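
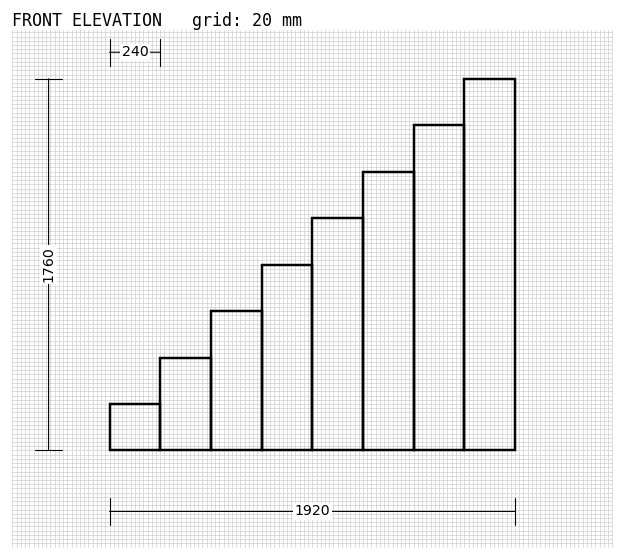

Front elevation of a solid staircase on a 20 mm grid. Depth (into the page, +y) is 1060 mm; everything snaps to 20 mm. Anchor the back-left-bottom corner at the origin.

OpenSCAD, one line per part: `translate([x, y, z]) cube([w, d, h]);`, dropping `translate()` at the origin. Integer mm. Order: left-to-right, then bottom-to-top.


cube([240, 1060, 220]);
translate([240, 0, 0]) cube([240, 1060, 440]);
translate([480, 0, 0]) cube([240, 1060, 660]);
translate([720, 0, 0]) cube([240, 1060, 880]);
translate([960, 0, 0]) cube([240, 1060, 1100]);
translate([1200, 0, 0]) cube([240, 1060, 1320]);
translate([1440, 0, 0]) cube([240, 1060, 1540]);
translate([1680, 0, 0]) cube([240, 1060, 1760]);


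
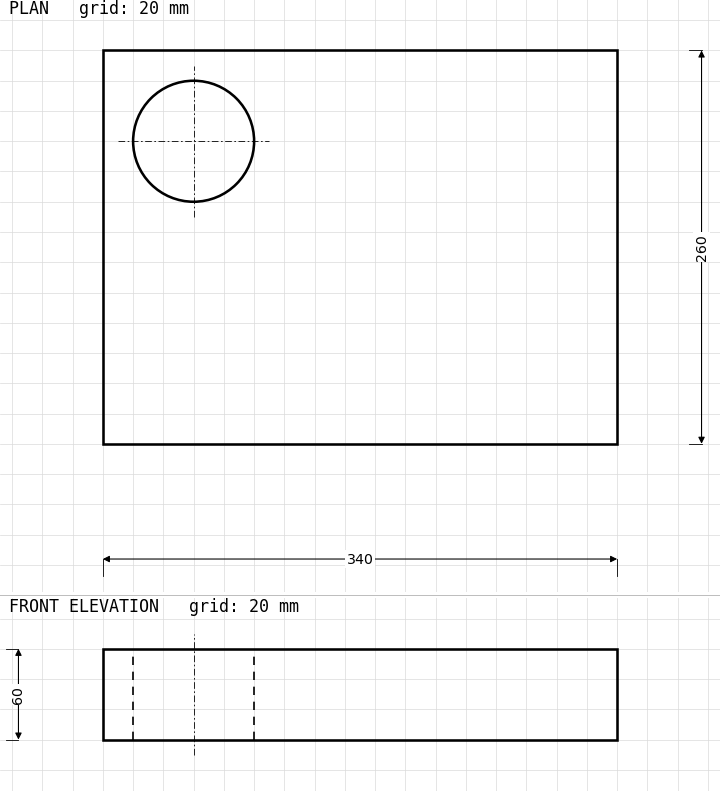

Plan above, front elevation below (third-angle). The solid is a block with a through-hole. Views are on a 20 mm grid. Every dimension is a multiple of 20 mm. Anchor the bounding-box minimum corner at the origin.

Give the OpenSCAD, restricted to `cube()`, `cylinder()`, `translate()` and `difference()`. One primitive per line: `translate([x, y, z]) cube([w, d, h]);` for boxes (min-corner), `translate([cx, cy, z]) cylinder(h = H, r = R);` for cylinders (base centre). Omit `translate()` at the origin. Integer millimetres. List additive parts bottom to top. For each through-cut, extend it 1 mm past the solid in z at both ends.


difference() {
  cube([340, 260, 60]);
  translate([60, 200, -1]) cylinder(h = 62, r = 40);
}


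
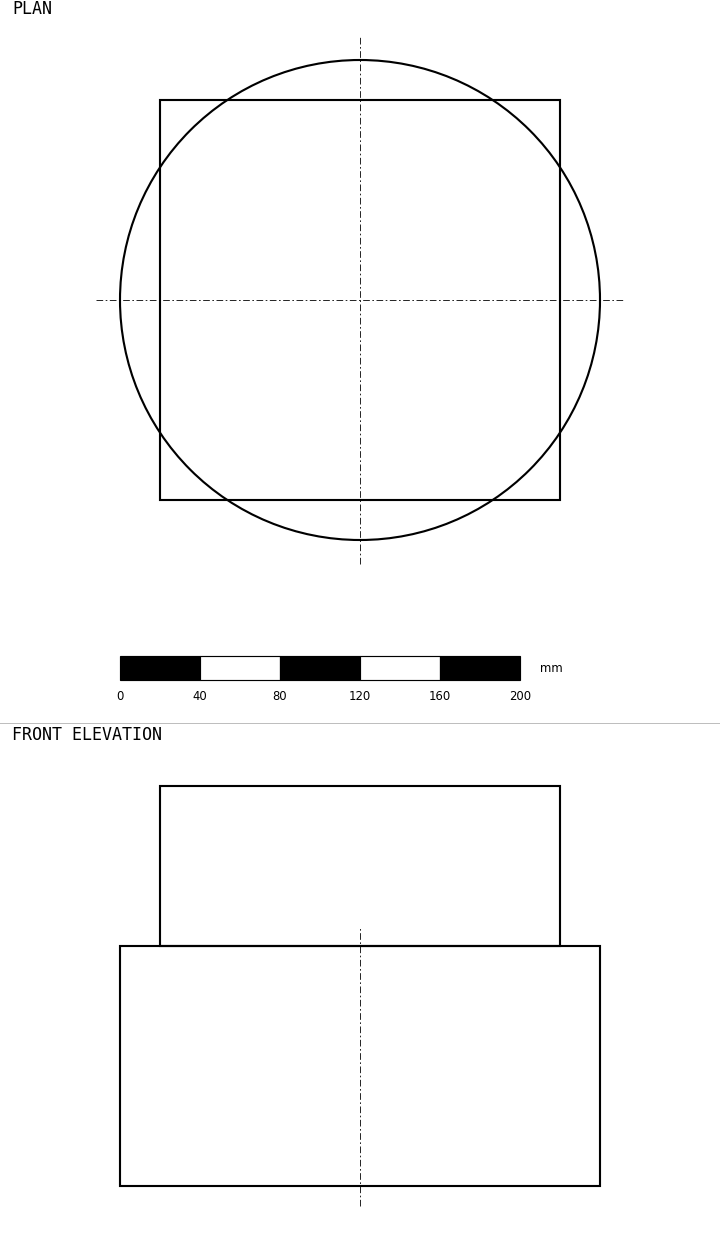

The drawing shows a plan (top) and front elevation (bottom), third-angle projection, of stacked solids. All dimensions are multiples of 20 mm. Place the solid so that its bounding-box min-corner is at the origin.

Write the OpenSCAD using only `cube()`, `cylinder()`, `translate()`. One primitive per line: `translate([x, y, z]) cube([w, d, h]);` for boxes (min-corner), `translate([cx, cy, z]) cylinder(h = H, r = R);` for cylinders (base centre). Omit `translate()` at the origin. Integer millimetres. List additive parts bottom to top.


translate([120, 120, 0]) cylinder(h = 120, r = 120);
translate([20, 20, 120]) cube([200, 200, 80]);


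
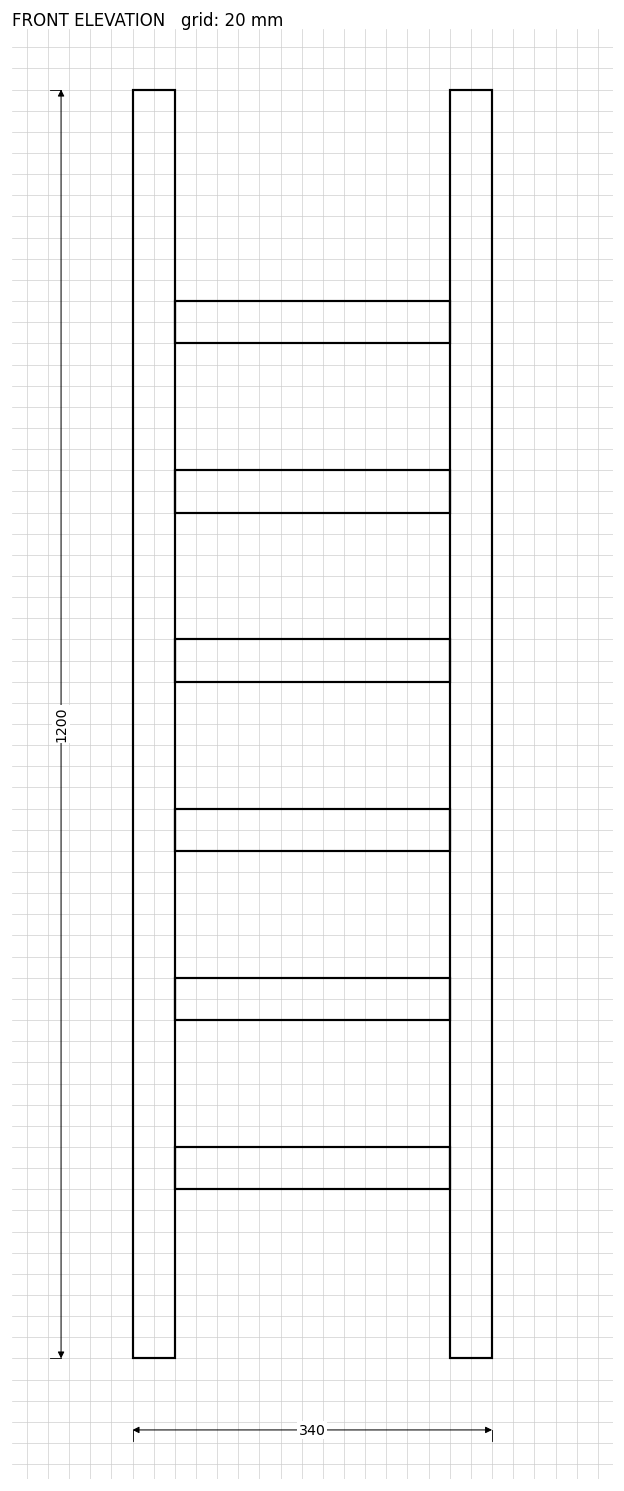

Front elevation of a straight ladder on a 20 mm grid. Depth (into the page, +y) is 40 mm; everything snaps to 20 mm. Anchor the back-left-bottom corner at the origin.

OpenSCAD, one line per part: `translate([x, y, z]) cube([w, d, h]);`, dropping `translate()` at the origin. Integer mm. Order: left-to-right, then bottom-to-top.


cube([40, 40, 1200]);
translate([40, 0, 160]) cube([260, 40, 40]);
translate([40, 0, 320]) cube([260, 40, 40]);
translate([40, 0, 480]) cube([260, 40, 40]);
translate([40, 0, 640]) cube([260, 40, 40]);
translate([40, 0, 800]) cube([260, 40, 40]);
translate([40, 0, 960]) cube([260, 40, 40]);
translate([300, 0, 0]) cube([40, 40, 1200]);


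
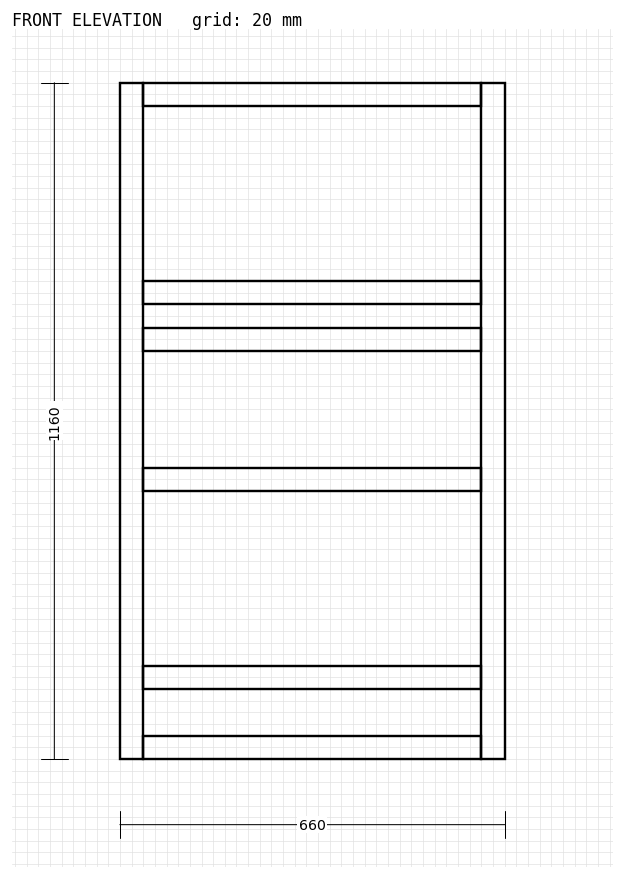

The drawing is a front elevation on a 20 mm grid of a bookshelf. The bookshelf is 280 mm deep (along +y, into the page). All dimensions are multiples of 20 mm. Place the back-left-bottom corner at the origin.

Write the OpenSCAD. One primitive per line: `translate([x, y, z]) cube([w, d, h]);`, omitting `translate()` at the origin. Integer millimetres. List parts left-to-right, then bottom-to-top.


cube([40, 280, 1160]);
translate([40, 0, 0]) cube([580, 280, 40]);
translate([40, 0, 120]) cube([580, 280, 40]);
translate([40, 0, 460]) cube([580, 280, 40]);
translate([40, 0, 700]) cube([580, 280, 40]);
translate([40, 0, 780]) cube([580, 280, 40]);
translate([40, 0, 1120]) cube([580, 280, 40]);
translate([620, 0, 0]) cube([40, 280, 1160]);


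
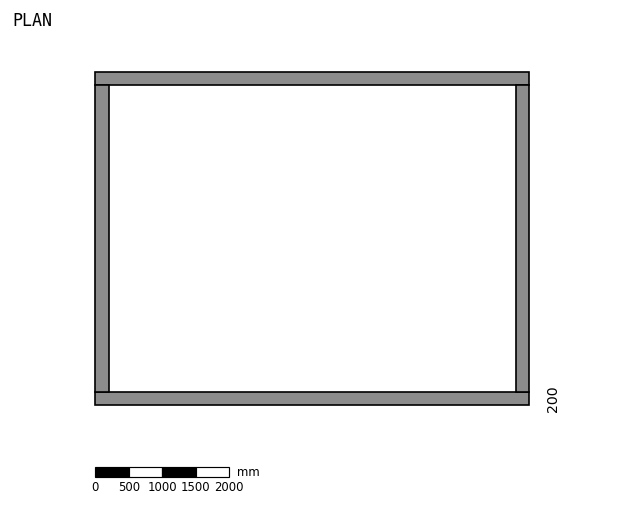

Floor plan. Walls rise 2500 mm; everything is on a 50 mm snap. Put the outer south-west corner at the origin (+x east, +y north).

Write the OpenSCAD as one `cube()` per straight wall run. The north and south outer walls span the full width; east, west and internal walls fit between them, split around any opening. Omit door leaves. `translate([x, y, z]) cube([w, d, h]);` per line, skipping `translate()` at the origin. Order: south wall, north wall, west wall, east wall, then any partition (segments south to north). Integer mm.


cube([6500, 200, 2500]);
translate([0, 4800, 0]) cube([6500, 200, 2500]);
translate([0, 200, 0]) cube([200, 4600, 2500]);
translate([6300, 200, 0]) cube([200, 4600, 2500]);


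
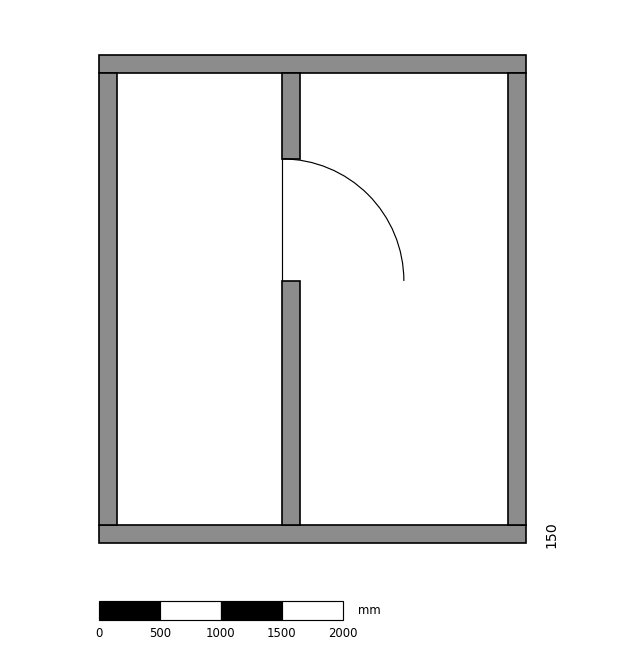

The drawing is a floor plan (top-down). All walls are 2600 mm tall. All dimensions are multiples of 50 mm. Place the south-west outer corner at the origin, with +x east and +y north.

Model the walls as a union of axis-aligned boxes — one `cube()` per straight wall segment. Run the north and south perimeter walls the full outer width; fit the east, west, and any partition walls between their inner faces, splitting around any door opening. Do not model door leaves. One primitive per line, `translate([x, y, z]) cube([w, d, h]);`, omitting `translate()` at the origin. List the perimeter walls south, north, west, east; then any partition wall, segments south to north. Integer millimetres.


cube([3500, 150, 2600]);
translate([0, 3850, 0]) cube([3500, 150, 2600]);
translate([0, 150, 0]) cube([150, 3700, 2600]);
translate([3350, 150, 0]) cube([150, 3700, 2600]);
translate([1500, 150, 0]) cube([150, 2000, 2600]);
translate([1500, 3150, 0]) cube([150, 700, 2600]);


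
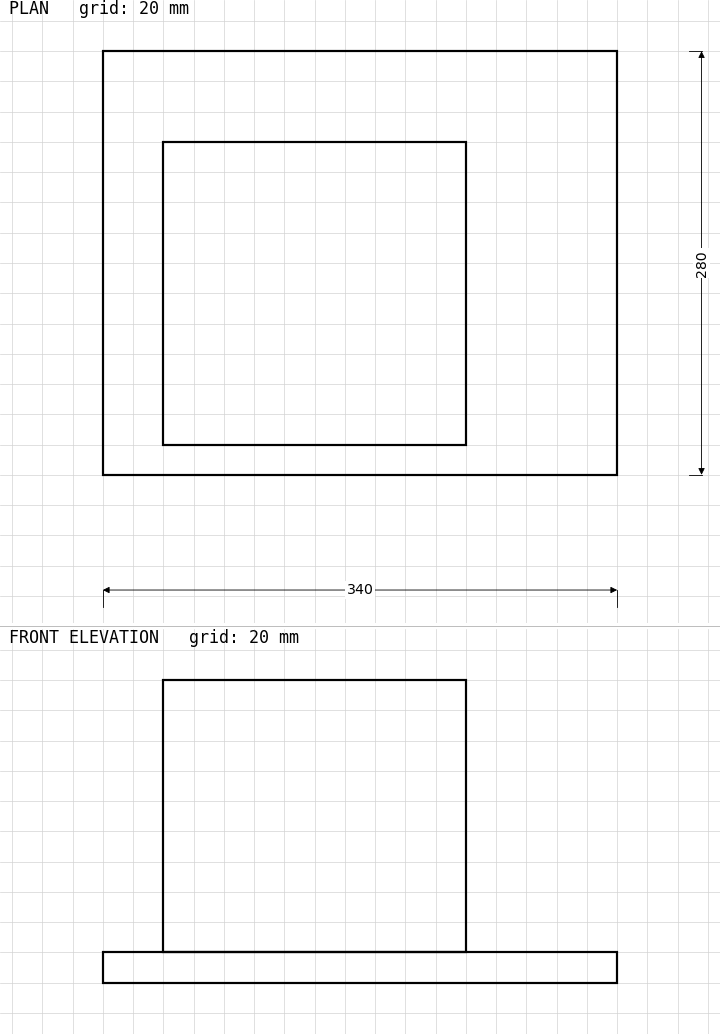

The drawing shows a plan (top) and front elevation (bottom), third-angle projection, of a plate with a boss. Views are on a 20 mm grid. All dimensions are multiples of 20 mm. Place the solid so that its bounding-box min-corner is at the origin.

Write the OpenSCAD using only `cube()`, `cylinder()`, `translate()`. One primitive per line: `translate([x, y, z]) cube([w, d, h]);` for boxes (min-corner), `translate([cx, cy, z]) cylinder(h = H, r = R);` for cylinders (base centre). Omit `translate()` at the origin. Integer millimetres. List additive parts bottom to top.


cube([340, 280, 20]);
translate([40, 20, 20]) cube([200, 200, 180]);


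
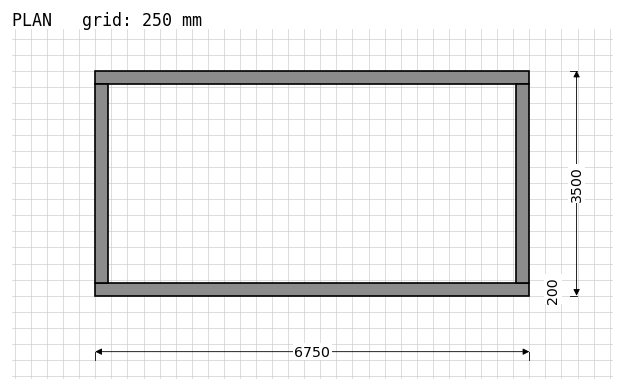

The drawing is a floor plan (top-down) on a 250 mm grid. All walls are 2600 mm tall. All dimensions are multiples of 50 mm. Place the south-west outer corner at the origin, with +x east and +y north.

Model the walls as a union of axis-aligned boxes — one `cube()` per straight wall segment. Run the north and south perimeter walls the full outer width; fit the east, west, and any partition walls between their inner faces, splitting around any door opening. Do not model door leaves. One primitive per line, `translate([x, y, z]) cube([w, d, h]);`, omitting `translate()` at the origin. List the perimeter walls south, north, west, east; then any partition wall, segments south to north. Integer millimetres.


cube([6750, 200, 2600]);
translate([0, 3300, 0]) cube([6750, 200, 2600]);
translate([0, 200, 0]) cube([200, 3100, 2600]);
translate([6550, 200, 0]) cube([200, 3100, 2600]);


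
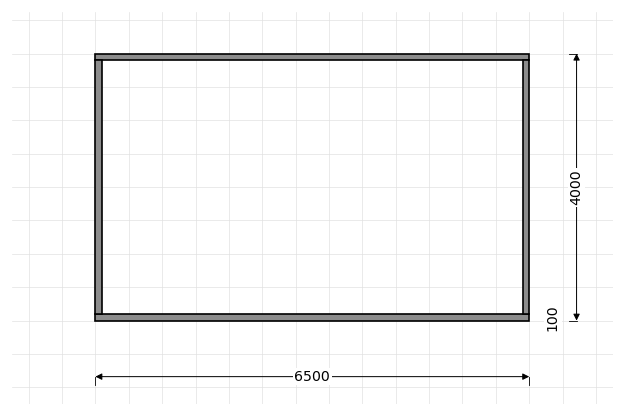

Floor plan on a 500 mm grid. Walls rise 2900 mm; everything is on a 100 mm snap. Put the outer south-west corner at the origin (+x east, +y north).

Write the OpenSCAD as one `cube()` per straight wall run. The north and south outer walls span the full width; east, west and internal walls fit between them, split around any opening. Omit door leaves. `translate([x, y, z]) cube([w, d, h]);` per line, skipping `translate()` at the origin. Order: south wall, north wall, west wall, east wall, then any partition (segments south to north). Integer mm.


cube([6500, 100, 2900]);
translate([0, 3900, 0]) cube([6500, 100, 2900]);
translate([0, 100, 0]) cube([100, 3800, 2900]);
translate([6400, 100, 0]) cube([100, 3800, 2900]);


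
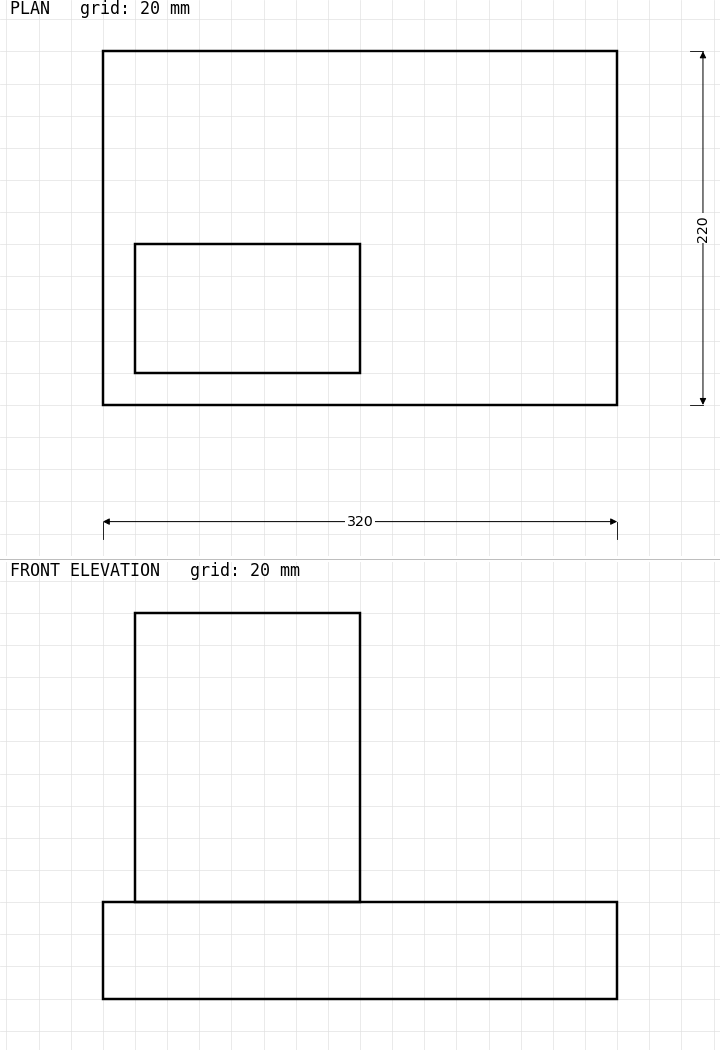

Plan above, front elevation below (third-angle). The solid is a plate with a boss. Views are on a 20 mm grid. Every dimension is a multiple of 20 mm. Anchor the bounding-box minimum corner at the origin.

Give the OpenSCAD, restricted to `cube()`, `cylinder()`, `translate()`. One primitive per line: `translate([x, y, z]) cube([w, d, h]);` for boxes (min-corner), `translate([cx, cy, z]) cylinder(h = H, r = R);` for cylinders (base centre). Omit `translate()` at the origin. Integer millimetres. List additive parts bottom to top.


cube([320, 220, 60]);
translate([20, 20, 60]) cube([140, 80, 180]);


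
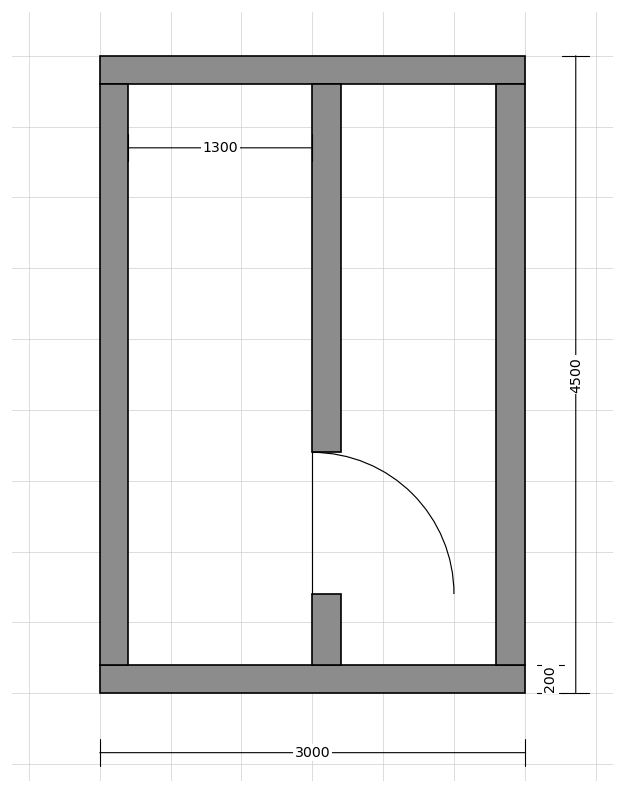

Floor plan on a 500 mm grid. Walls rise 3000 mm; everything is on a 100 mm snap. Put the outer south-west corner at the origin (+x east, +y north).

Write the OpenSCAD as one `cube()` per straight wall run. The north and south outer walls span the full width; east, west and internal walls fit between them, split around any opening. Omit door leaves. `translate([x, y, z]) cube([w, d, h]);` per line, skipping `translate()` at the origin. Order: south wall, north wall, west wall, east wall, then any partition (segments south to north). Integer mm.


cube([3000, 200, 3000]);
translate([0, 4300, 0]) cube([3000, 200, 3000]);
translate([0, 200, 0]) cube([200, 4100, 3000]);
translate([2800, 200, 0]) cube([200, 4100, 3000]);
translate([1500, 200, 0]) cube([200, 500, 3000]);
translate([1500, 1700, 0]) cube([200, 2600, 3000]);


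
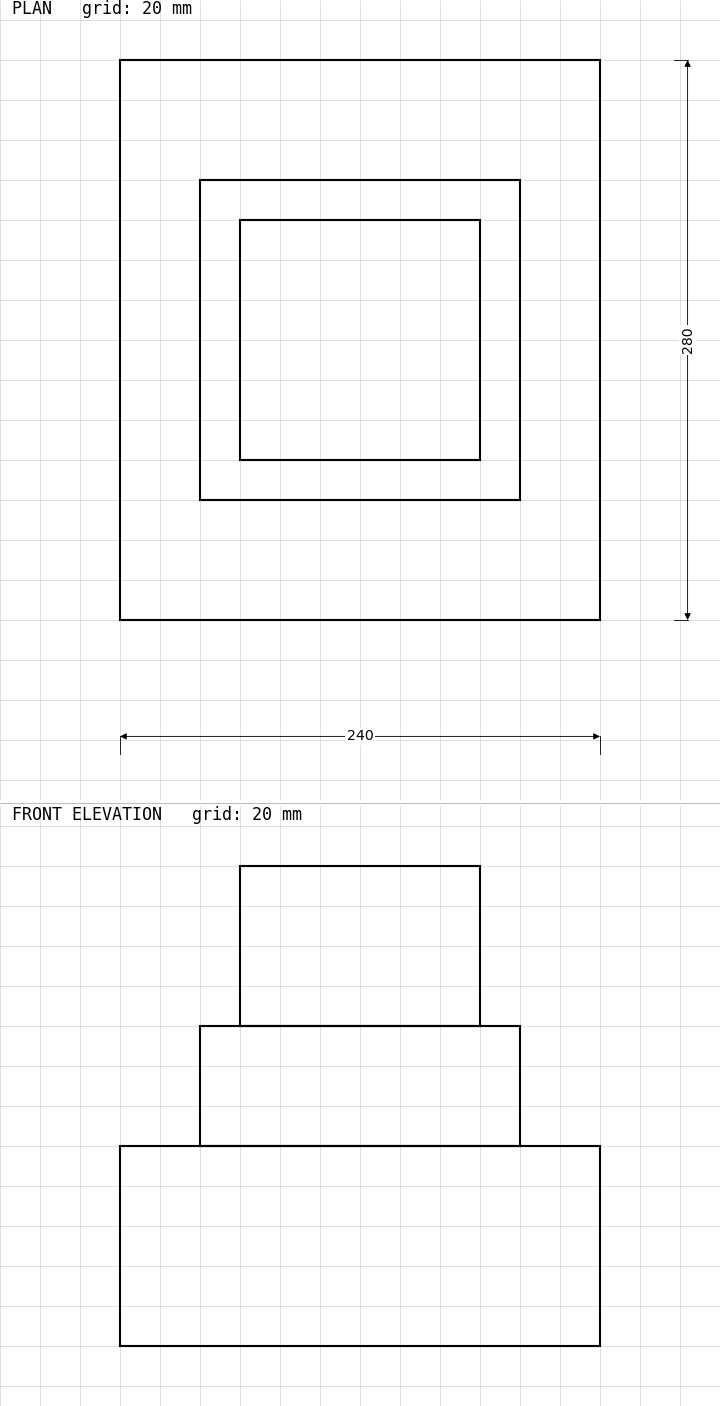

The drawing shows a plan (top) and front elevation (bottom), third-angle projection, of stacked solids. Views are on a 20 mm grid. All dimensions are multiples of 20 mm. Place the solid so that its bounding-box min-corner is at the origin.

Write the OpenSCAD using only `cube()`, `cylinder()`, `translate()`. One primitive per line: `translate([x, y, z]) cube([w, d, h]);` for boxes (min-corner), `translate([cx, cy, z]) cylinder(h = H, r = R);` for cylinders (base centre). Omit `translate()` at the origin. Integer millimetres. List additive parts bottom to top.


cube([240, 280, 100]);
translate([40, 60, 100]) cube([160, 160, 60]);
translate([60, 80, 160]) cube([120, 120, 80]);


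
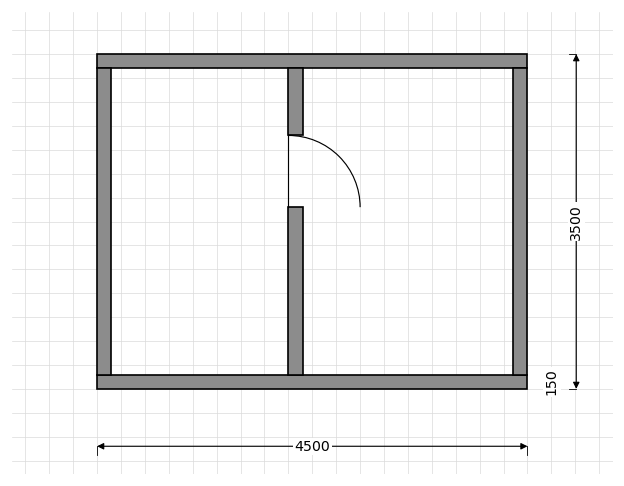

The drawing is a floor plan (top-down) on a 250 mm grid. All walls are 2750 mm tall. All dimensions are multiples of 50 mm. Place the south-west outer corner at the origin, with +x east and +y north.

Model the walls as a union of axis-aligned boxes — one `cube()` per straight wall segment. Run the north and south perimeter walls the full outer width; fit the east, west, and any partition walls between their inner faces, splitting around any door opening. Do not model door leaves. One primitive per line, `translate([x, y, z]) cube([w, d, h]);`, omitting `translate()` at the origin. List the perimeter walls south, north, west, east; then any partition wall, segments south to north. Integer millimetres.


cube([4500, 150, 2750]);
translate([0, 3350, 0]) cube([4500, 150, 2750]);
translate([0, 150, 0]) cube([150, 3200, 2750]);
translate([4350, 150, 0]) cube([150, 3200, 2750]);
translate([2000, 150, 0]) cube([150, 1750, 2750]);
translate([2000, 2650, 0]) cube([150, 700, 2750]);


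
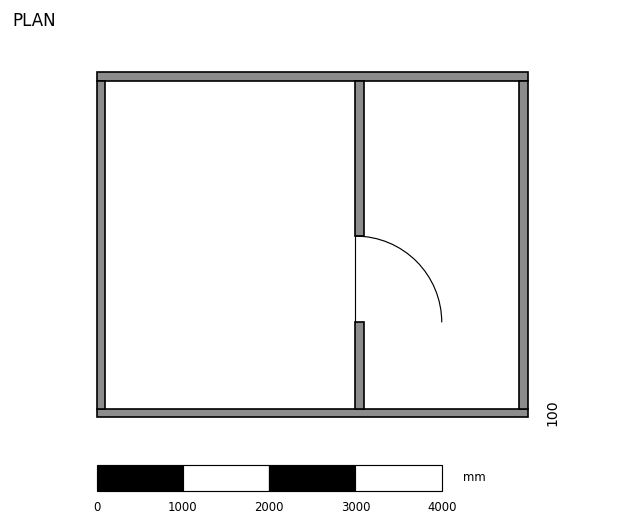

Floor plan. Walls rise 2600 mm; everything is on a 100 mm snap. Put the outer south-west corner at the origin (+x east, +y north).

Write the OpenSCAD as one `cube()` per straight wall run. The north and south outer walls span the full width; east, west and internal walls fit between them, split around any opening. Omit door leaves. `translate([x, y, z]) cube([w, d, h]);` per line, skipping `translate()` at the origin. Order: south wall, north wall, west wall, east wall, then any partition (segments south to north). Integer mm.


cube([5000, 100, 2600]);
translate([0, 3900, 0]) cube([5000, 100, 2600]);
translate([0, 100, 0]) cube([100, 3800, 2600]);
translate([4900, 100, 0]) cube([100, 3800, 2600]);
translate([3000, 100, 0]) cube([100, 1000, 2600]);
translate([3000, 2100, 0]) cube([100, 1800, 2600]);


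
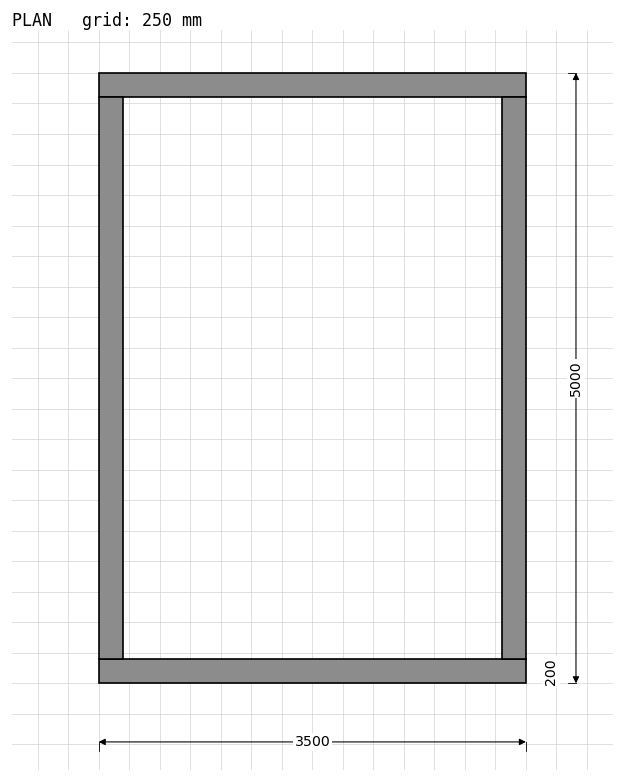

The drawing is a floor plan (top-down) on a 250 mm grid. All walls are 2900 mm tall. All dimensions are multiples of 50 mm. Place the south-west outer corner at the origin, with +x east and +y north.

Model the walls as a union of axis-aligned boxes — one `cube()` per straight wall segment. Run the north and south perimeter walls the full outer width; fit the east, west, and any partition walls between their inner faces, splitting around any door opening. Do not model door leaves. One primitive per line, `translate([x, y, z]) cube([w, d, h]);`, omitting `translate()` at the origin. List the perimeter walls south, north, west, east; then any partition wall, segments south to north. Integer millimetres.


cube([3500, 200, 2900]);
translate([0, 4800, 0]) cube([3500, 200, 2900]);
translate([0, 200, 0]) cube([200, 4600, 2900]);
translate([3300, 200, 0]) cube([200, 4600, 2900]);


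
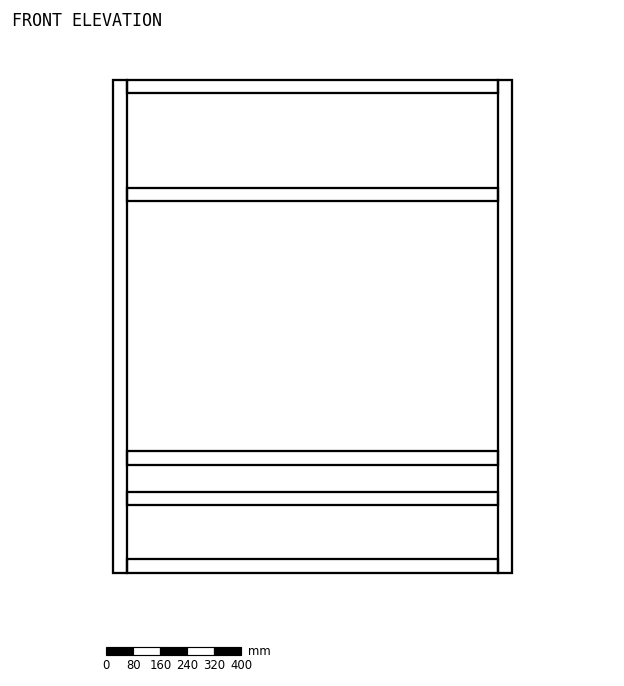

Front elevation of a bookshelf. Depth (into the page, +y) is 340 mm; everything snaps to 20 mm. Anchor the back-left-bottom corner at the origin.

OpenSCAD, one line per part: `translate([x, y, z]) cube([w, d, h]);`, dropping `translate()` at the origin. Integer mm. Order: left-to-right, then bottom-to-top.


cube([40, 340, 1460]);
translate([40, 0, 0]) cube([1100, 340, 40]);
translate([40, 0, 200]) cube([1100, 340, 40]);
translate([40, 0, 320]) cube([1100, 340, 40]);
translate([40, 0, 1100]) cube([1100, 340, 40]);
translate([40, 0, 1420]) cube([1100, 340, 40]);
translate([1140, 0, 0]) cube([40, 340, 1460]);


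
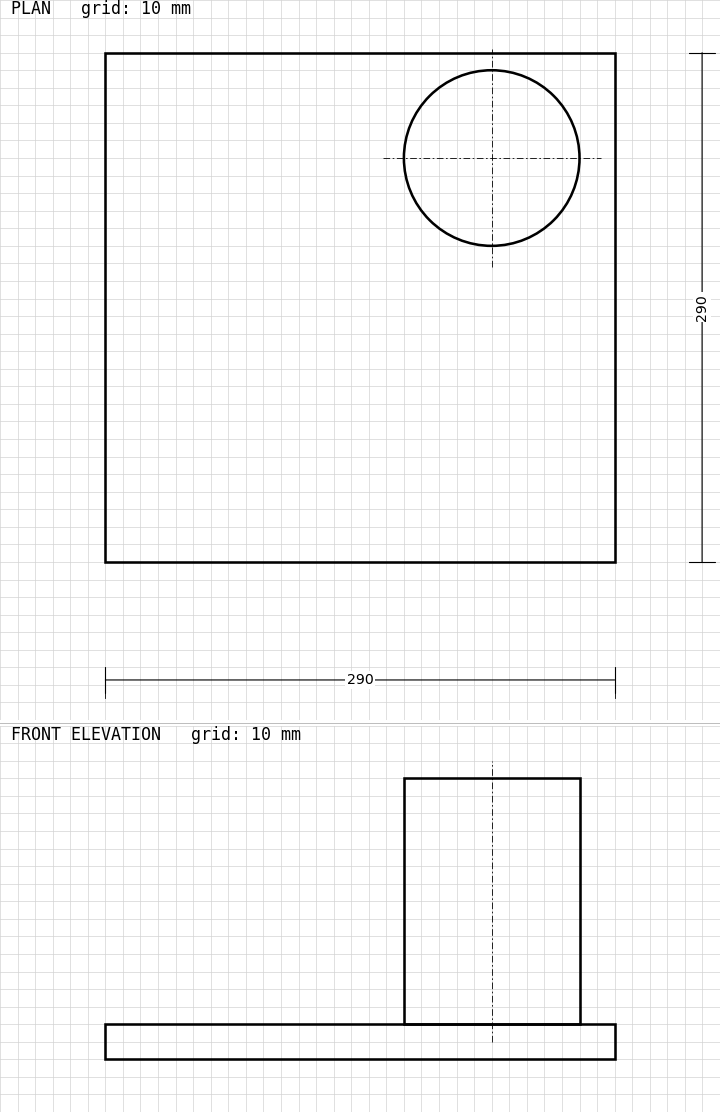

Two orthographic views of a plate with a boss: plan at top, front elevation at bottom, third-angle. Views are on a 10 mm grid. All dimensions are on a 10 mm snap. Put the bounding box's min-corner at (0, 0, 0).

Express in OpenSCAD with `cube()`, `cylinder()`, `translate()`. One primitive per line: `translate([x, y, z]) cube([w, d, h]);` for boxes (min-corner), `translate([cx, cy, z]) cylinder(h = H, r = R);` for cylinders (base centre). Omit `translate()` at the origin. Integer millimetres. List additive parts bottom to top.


cube([290, 290, 20]);
translate([220, 230, 20]) cylinder(h = 140, r = 50);


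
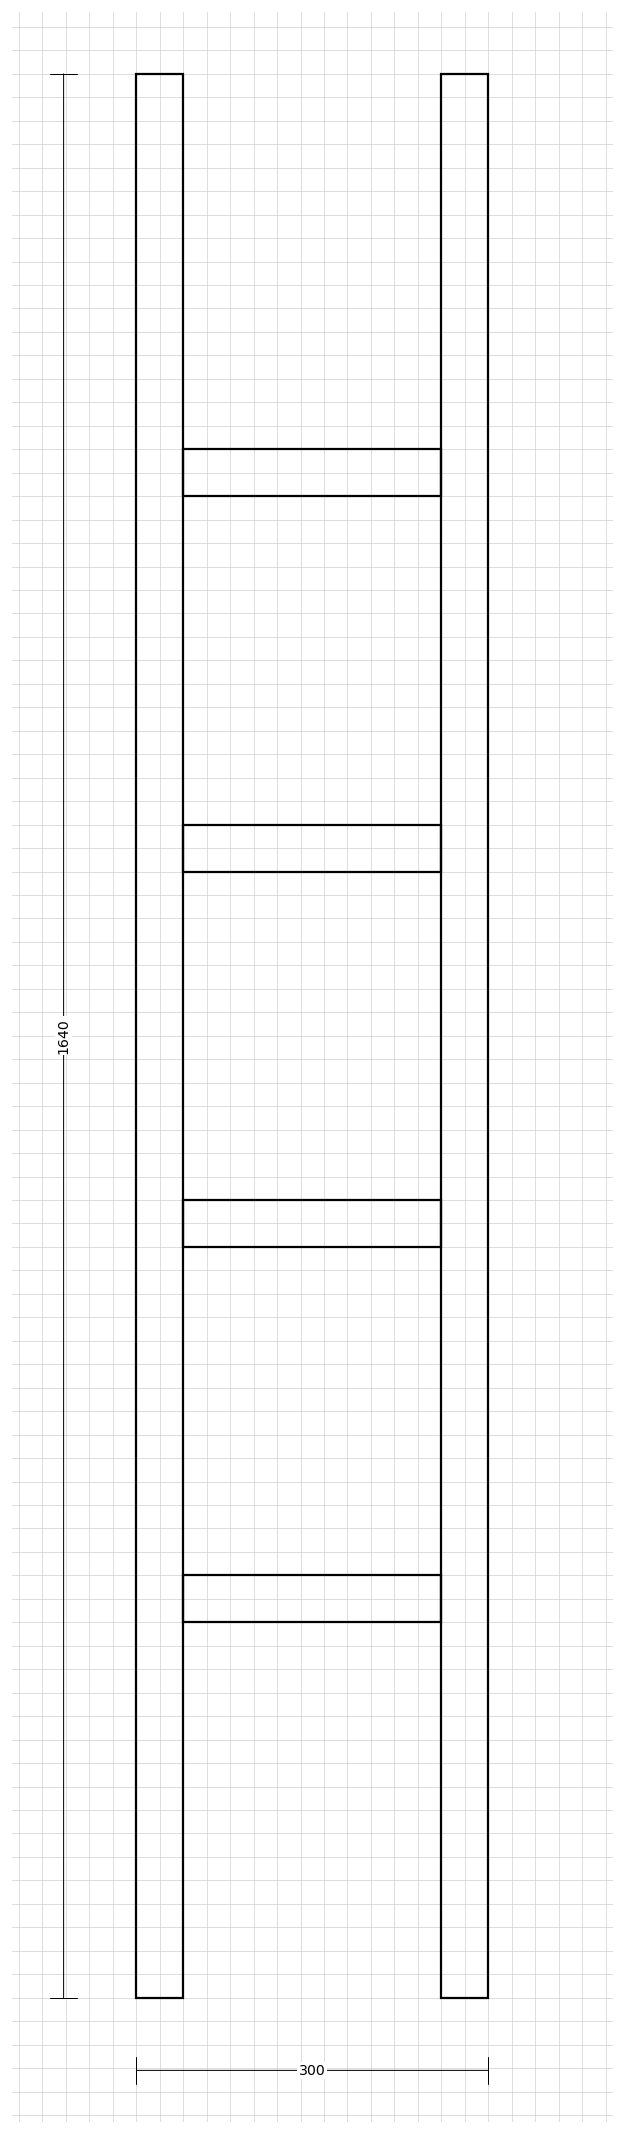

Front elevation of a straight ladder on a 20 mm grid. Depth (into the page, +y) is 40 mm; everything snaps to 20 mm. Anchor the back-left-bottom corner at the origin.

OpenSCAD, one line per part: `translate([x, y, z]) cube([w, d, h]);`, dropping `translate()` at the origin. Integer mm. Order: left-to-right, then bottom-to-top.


cube([40, 40, 1640]);
translate([40, 0, 320]) cube([220, 40, 40]);
translate([40, 0, 640]) cube([220, 40, 40]);
translate([40, 0, 960]) cube([220, 40, 40]);
translate([40, 0, 1280]) cube([220, 40, 40]);
translate([260, 0, 0]) cube([40, 40, 1640]);


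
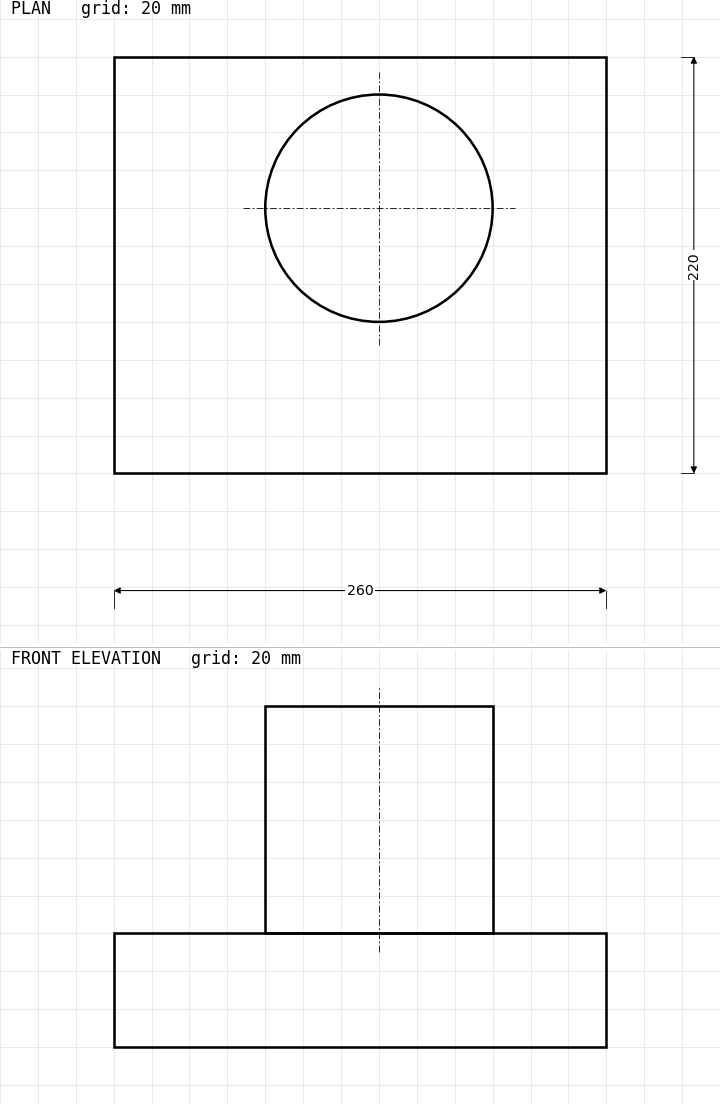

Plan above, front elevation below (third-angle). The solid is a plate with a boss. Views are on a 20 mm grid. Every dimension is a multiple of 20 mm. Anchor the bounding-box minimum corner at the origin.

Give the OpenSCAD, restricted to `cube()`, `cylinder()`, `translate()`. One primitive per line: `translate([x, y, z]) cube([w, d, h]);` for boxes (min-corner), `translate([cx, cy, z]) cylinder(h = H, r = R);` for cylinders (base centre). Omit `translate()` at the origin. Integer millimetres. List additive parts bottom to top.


cube([260, 220, 60]);
translate([140, 140, 60]) cylinder(h = 120, r = 60);


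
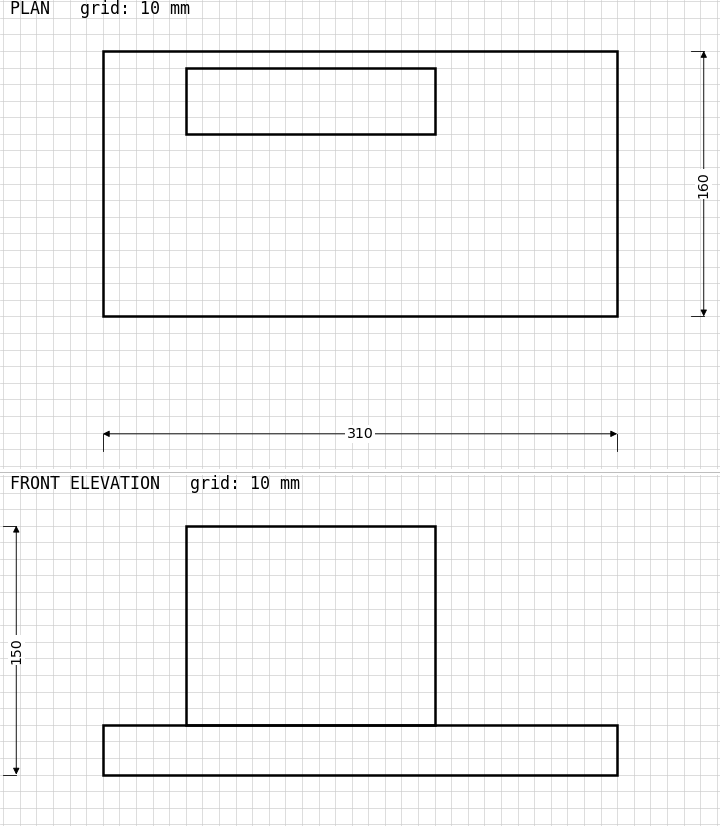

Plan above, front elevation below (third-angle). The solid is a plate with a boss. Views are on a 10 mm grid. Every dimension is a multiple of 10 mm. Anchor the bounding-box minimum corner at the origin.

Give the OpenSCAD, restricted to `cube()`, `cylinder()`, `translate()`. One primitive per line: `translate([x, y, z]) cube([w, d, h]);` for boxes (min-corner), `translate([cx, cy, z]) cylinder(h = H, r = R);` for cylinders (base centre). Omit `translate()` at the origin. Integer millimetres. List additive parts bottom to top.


cube([310, 160, 30]);
translate([50, 110, 30]) cube([150, 40, 120]);


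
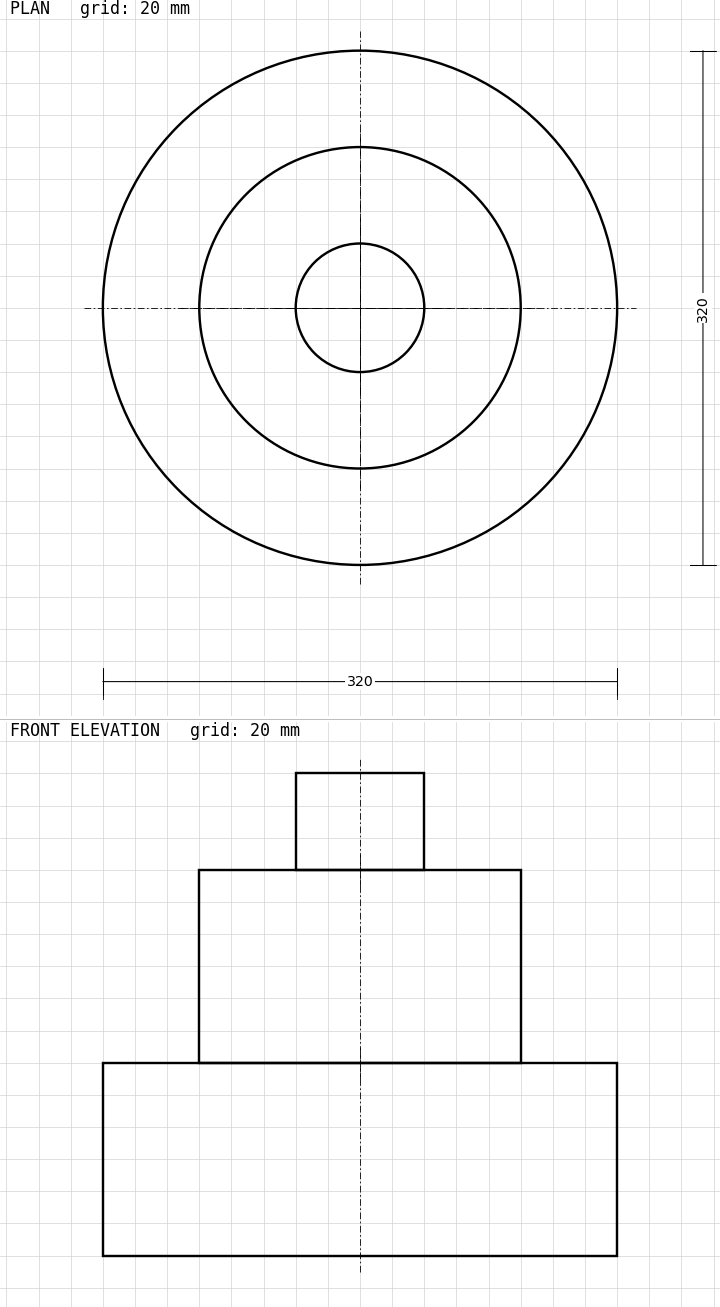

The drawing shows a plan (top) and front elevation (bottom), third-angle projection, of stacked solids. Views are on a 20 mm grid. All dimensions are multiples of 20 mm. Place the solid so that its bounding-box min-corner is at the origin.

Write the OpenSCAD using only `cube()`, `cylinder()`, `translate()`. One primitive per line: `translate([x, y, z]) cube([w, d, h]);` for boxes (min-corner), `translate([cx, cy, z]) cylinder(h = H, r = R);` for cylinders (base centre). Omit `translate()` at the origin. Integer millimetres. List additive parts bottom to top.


translate([160, 160, 0]) cylinder(h = 120, r = 160);
translate([160, 160, 120]) cylinder(h = 120, r = 100);
translate([160, 160, 240]) cylinder(h = 60, r = 40);


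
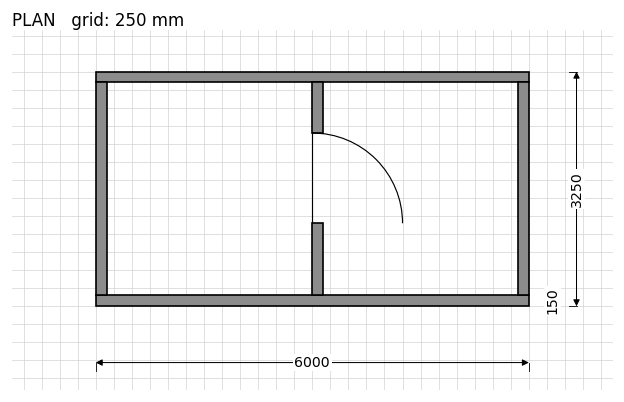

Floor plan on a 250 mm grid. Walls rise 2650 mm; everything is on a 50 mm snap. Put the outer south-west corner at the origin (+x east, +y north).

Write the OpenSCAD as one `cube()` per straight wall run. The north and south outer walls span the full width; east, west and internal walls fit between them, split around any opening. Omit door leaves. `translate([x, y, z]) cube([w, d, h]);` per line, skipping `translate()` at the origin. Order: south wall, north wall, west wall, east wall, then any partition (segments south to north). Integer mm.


cube([6000, 150, 2650]);
translate([0, 3100, 0]) cube([6000, 150, 2650]);
translate([0, 150, 0]) cube([150, 2950, 2650]);
translate([5850, 150, 0]) cube([150, 2950, 2650]);
translate([3000, 150, 0]) cube([150, 1000, 2650]);
translate([3000, 2400, 0]) cube([150, 700, 2650]);


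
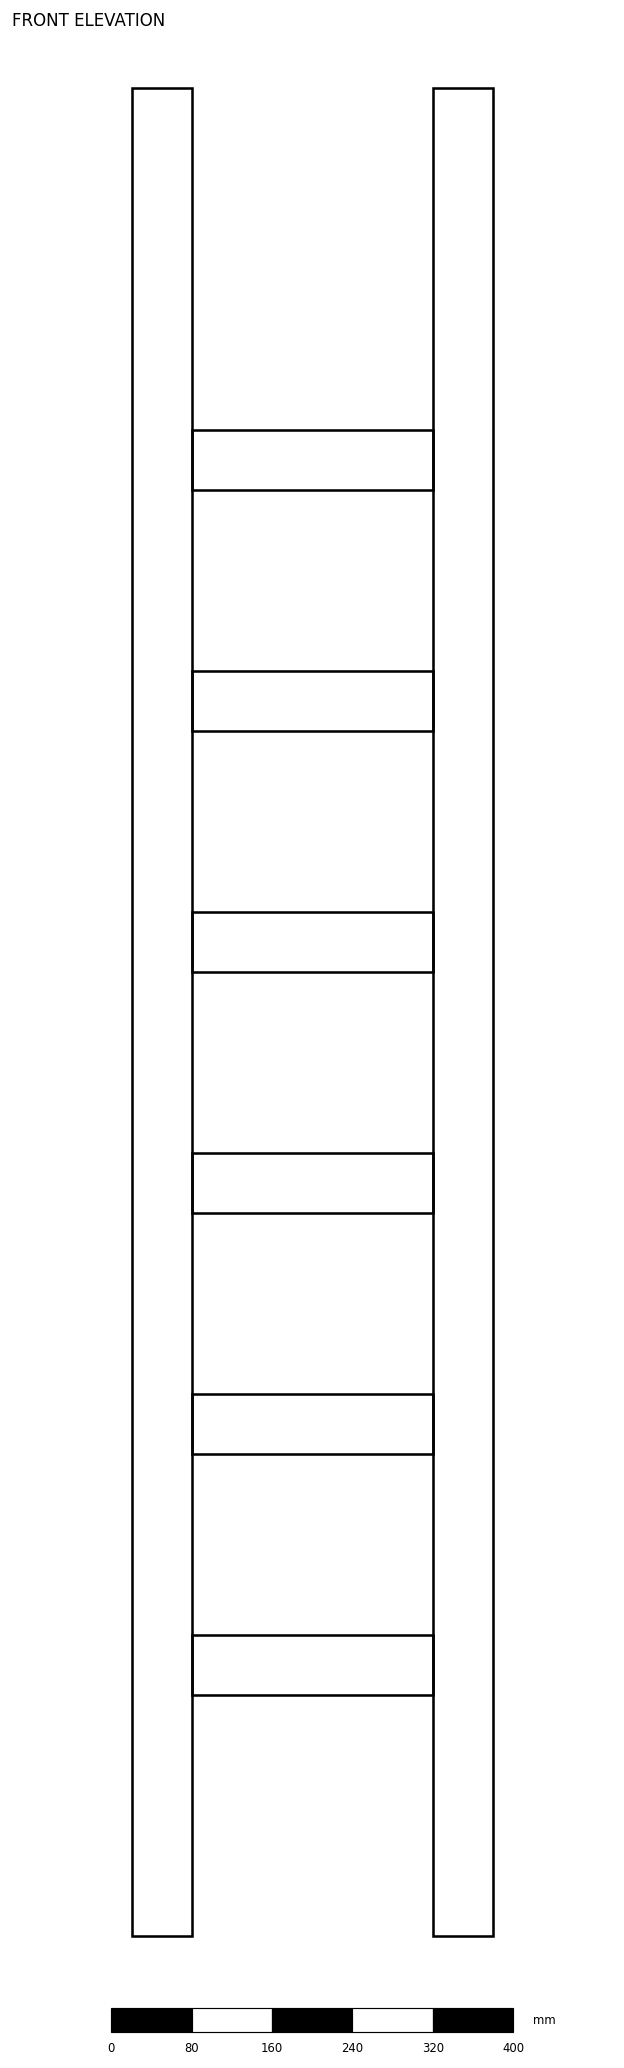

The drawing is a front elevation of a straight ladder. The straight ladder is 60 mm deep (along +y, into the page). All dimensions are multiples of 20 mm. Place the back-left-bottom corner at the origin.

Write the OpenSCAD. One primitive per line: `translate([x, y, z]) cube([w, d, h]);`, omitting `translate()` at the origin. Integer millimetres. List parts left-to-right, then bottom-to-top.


cube([60, 60, 1840]);
translate([60, 0, 240]) cube([240, 60, 60]);
translate([60, 0, 480]) cube([240, 60, 60]);
translate([60, 0, 720]) cube([240, 60, 60]);
translate([60, 0, 960]) cube([240, 60, 60]);
translate([60, 0, 1200]) cube([240, 60, 60]);
translate([60, 0, 1440]) cube([240, 60, 60]);
translate([300, 0, 0]) cube([60, 60, 1840]);


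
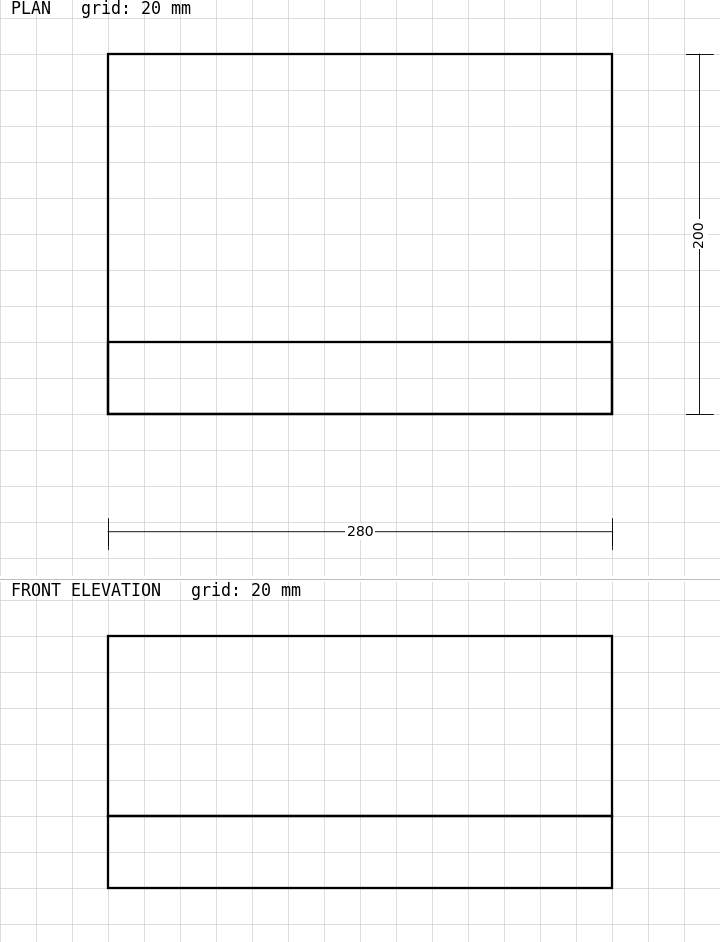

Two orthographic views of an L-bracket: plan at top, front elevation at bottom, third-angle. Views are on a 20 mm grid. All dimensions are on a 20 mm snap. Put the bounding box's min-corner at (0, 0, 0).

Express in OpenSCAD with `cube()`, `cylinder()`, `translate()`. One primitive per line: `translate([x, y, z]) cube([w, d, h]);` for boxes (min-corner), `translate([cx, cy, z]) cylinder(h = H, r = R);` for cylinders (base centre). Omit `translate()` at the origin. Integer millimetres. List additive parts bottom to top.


cube([280, 200, 40]);
translate([0, 0, 40]) cube([280, 40, 100]);


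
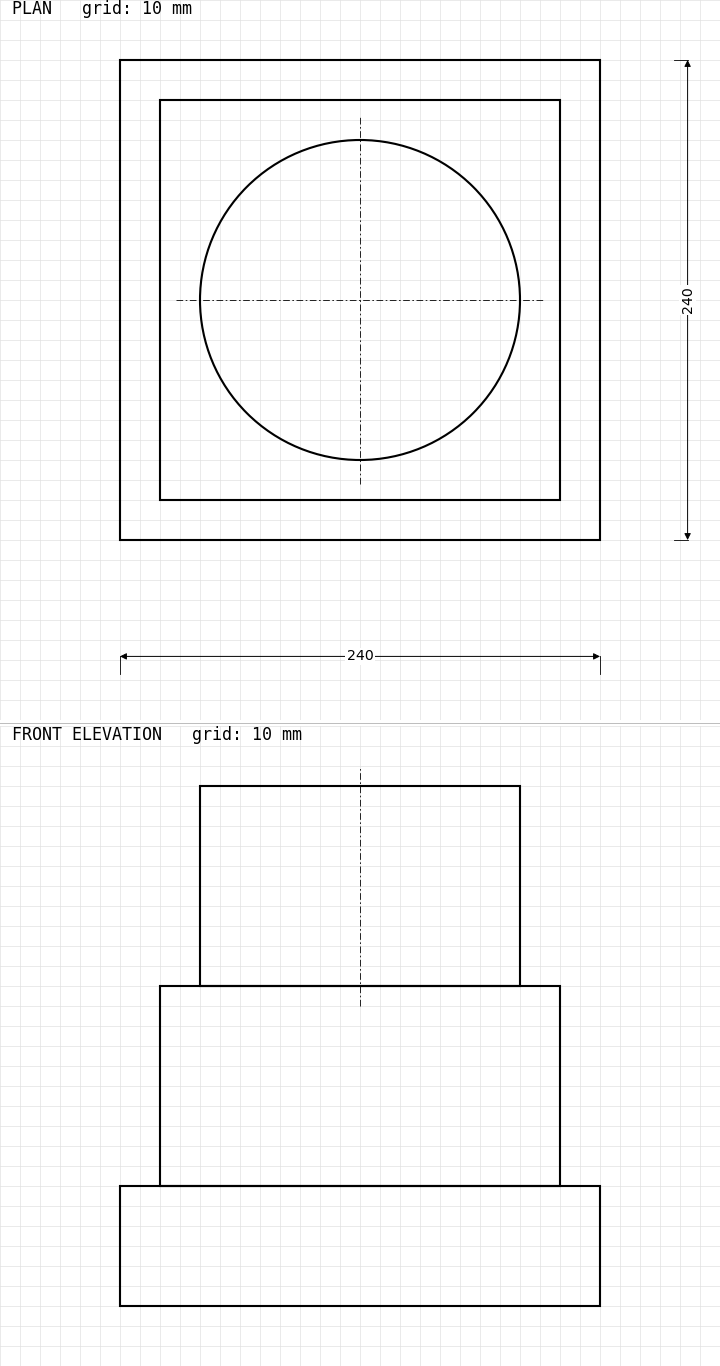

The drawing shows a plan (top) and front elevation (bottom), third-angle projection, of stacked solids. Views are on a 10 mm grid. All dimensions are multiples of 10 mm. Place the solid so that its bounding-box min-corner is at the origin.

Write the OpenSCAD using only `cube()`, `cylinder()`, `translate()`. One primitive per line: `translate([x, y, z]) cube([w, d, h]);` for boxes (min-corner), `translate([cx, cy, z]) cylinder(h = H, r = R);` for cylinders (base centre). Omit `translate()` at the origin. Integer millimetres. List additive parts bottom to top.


cube([240, 240, 60]);
translate([20, 20, 60]) cube([200, 200, 100]);
translate([120, 120, 160]) cylinder(h = 100, r = 80);


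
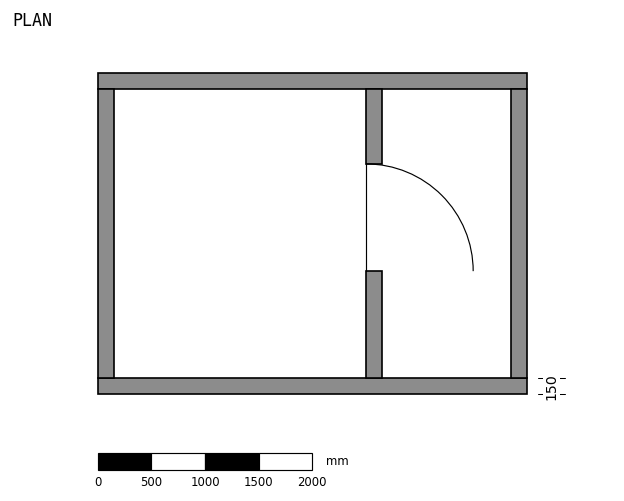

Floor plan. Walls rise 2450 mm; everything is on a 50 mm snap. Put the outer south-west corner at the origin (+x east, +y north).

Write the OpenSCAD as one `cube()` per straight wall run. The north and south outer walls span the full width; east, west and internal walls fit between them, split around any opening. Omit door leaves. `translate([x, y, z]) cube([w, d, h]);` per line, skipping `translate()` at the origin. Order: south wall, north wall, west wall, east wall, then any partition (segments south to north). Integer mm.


cube([4000, 150, 2450]);
translate([0, 2850, 0]) cube([4000, 150, 2450]);
translate([0, 150, 0]) cube([150, 2700, 2450]);
translate([3850, 150, 0]) cube([150, 2700, 2450]);
translate([2500, 150, 0]) cube([150, 1000, 2450]);
translate([2500, 2150, 0]) cube([150, 700, 2450]);


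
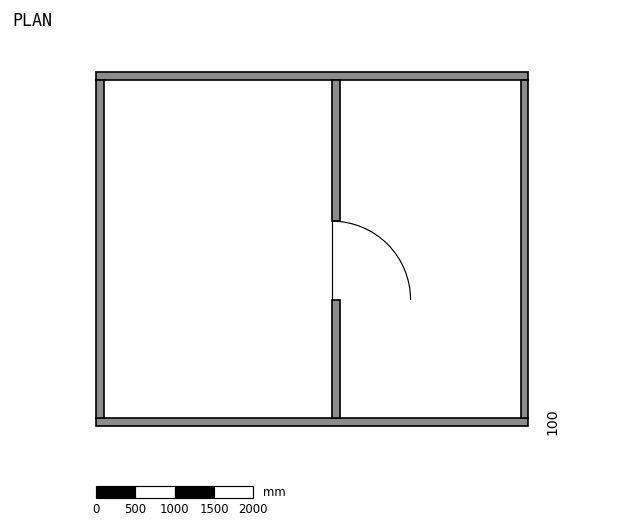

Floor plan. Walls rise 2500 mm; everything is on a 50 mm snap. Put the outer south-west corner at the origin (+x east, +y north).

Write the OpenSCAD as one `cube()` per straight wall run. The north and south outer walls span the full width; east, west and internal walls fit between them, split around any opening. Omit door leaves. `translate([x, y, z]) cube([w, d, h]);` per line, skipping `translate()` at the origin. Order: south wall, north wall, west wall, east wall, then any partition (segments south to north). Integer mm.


cube([5500, 100, 2500]);
translate([0, 4400, 0]) cube([5500, 100, 2500]);
translate([0, 100, 0]) cube([100, 4300, 2500]);
translate([5400, 100, 0]) cube([100, 4300, 2500]);
translate([3000, 100, 0]) cube([100, 1500, 2500]);
translate([3000, 2600, 0]) cube([100, 1800, 2500]);


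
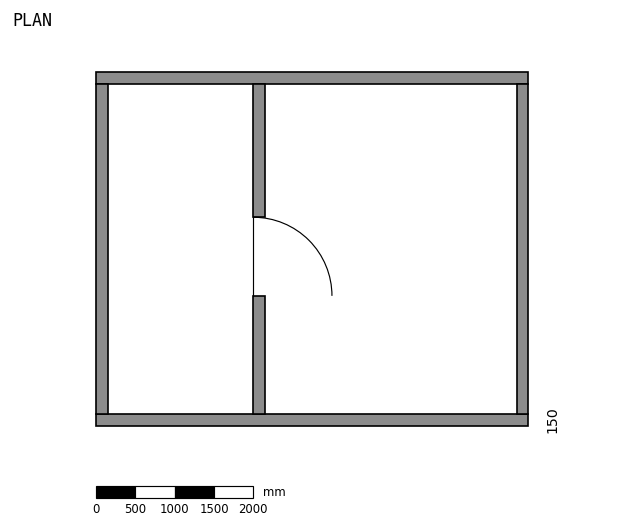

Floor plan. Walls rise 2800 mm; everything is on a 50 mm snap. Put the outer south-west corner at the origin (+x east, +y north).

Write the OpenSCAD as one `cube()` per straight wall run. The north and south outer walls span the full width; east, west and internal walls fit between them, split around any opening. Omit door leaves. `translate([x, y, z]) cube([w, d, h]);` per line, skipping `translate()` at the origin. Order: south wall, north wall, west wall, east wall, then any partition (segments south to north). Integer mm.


cube([5500, 150, 2800]);
translate([0, 4350, 0]) cube([5500, 150, 2800]);
translate([0, 150, 0]) cube([150, 4200, 2800]);
translate([5350, 150, 0]) cube([150, 4200, 2800]);
translate([2000, 150, 0]) cube([150, 1500, 2800]);
translate([2000, 2650, 0]) cube([150, 1700, 2800]);


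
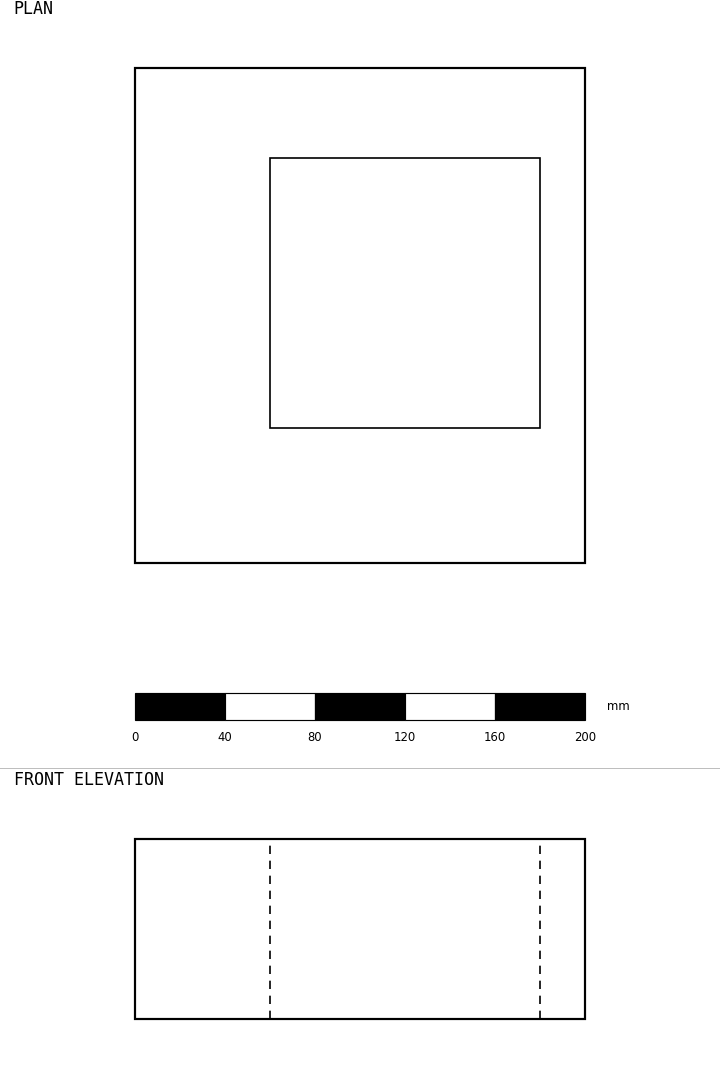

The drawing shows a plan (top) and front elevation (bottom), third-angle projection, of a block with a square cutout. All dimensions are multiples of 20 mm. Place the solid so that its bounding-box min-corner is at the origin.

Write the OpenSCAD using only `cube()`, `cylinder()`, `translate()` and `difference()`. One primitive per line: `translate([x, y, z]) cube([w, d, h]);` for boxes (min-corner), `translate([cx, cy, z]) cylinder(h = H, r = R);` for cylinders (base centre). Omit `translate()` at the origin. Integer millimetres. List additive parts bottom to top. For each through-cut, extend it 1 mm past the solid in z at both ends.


difference() {
  cube([200, 220, 80]);
  translate([60, 60, -1]) cube([120, 120, 82]);
}


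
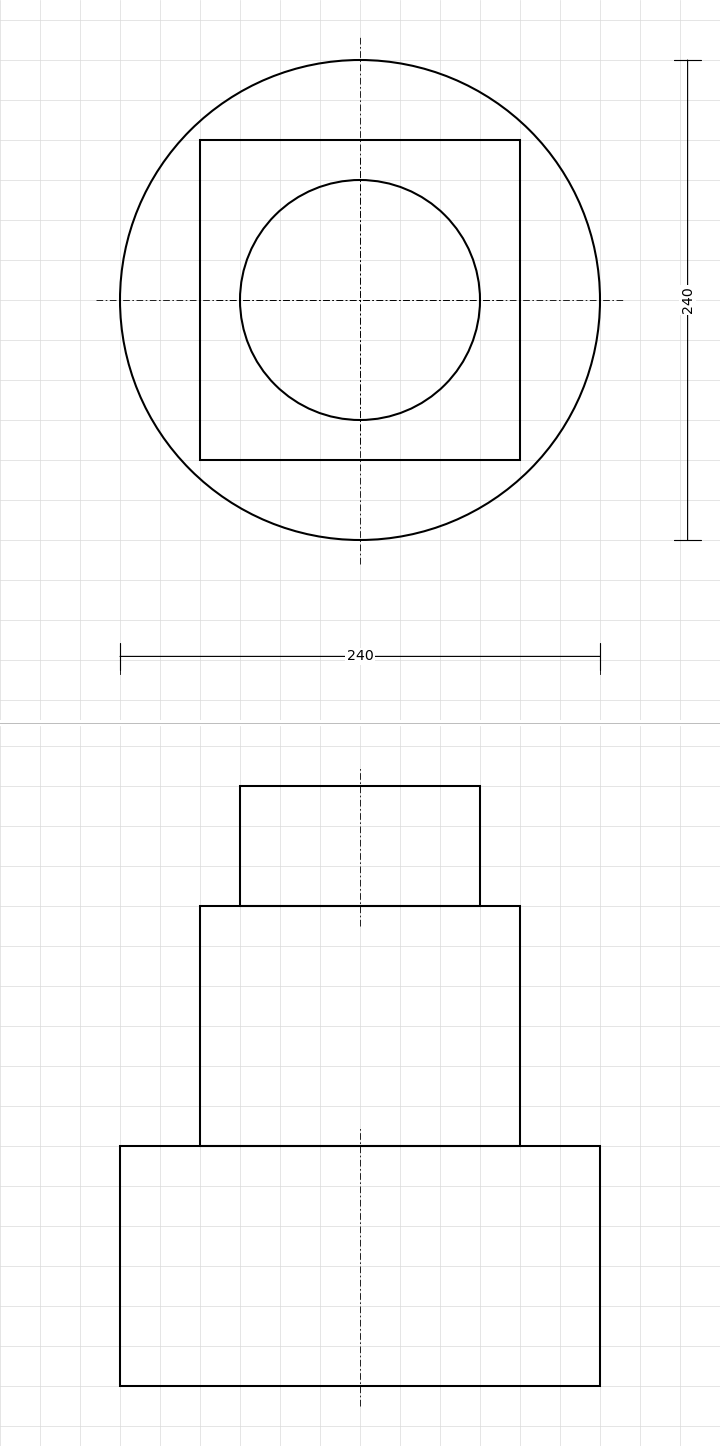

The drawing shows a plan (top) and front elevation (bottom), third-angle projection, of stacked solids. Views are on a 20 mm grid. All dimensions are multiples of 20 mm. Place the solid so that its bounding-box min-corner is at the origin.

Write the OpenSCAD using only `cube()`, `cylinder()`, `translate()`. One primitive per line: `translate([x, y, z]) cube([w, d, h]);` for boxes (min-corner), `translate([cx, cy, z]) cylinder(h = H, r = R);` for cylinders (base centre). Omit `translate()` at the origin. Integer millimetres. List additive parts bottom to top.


translate([120, 120, 0]) cylinder(h = 120, r = 120);
translate([40, 40, 120]) cube([160, 160, 120]);
translate([120, 120, 240]) cylinder(h = 60, r = 60);


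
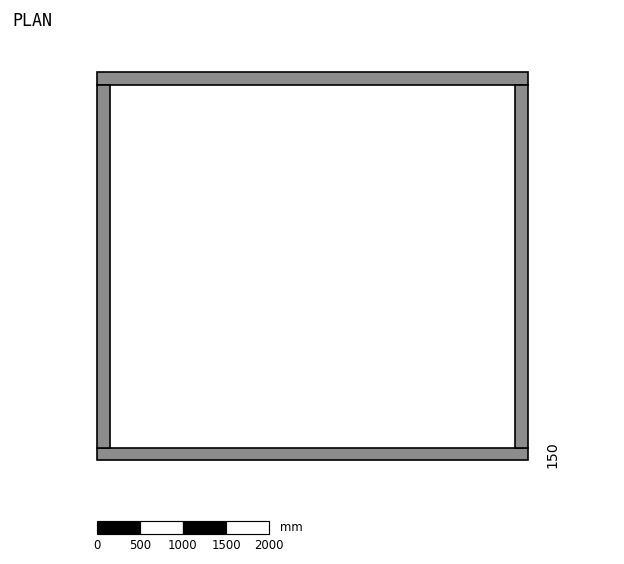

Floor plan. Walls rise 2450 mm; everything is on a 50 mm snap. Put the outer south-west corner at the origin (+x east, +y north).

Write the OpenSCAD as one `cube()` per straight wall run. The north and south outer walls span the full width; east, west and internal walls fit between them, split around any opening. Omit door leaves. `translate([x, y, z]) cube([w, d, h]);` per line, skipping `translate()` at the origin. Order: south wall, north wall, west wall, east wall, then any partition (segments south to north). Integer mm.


cube([5000, 150, 2450]);
translate([0, 4350, 0]) cube([5000, 150, 2450]);
translate([0, 150, 0]) cube([150, 4200, 2450]);
translate([4850, 150, 0]) cube([150, 4200, 2450]);


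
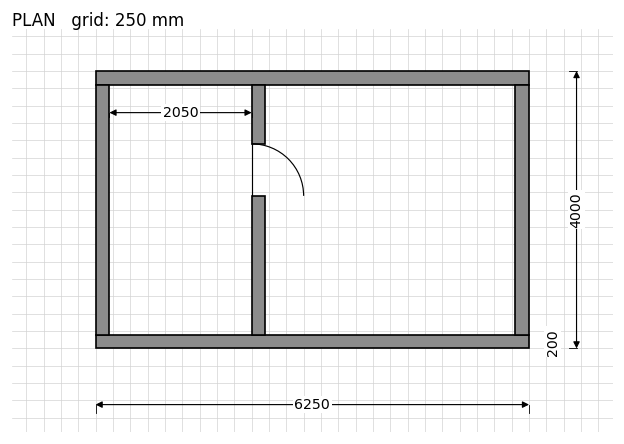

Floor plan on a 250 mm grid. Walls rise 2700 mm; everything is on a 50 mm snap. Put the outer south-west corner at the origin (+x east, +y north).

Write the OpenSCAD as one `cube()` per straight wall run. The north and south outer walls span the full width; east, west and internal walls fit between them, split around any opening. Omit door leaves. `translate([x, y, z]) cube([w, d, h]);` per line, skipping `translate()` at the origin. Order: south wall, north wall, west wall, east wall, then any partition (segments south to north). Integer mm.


cube([6250, 200, 2700]);
translate([0, 3800, 0]) cube([6250, 200, 2700]);
translate([0, 200, 0]) cube([200, 3600, 2700]);
translate([6050, 200, 0]) cube([200, 3600, 2700]);
translate([2250, 200, 0]) cube([200, 2000, 2700]);
translate([2250, 2950, 0]) cube([200, 850, 2700]);


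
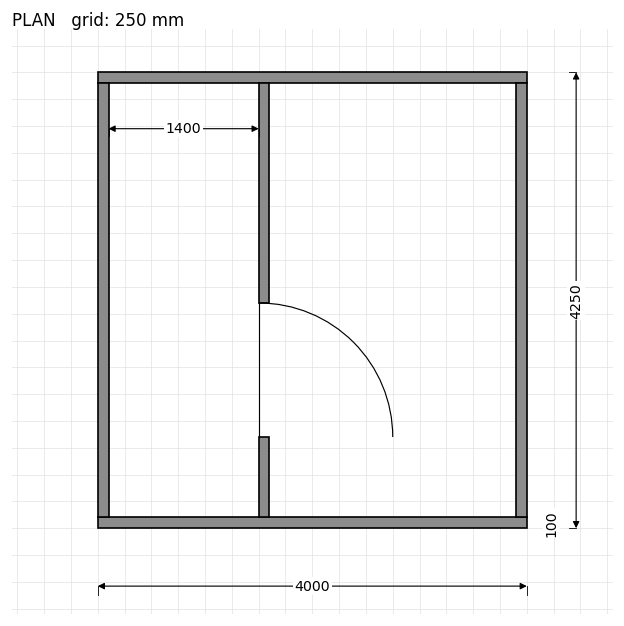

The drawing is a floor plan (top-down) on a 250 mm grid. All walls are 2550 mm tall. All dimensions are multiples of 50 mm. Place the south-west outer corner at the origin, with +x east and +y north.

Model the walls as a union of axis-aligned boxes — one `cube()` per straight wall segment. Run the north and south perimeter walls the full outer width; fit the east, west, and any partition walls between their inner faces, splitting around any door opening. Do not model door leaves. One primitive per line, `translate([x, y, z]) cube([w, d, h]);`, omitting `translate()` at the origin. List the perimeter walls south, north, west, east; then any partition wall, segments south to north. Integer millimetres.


cube([4000, 100, 2550]);
translate([0, 4150, 0]) cube([4000, 100, 2550]);
translate([0, 100, 0]) cube([100, 4050, 2550]);
translate([3900, 100, 0]) cube([100, 4050, 2550]);
translate([1500, 100, 0]) cube([100, 750, 2550]);
translate([1500, 2100, 0]) cube([100, 2050, 2550]);


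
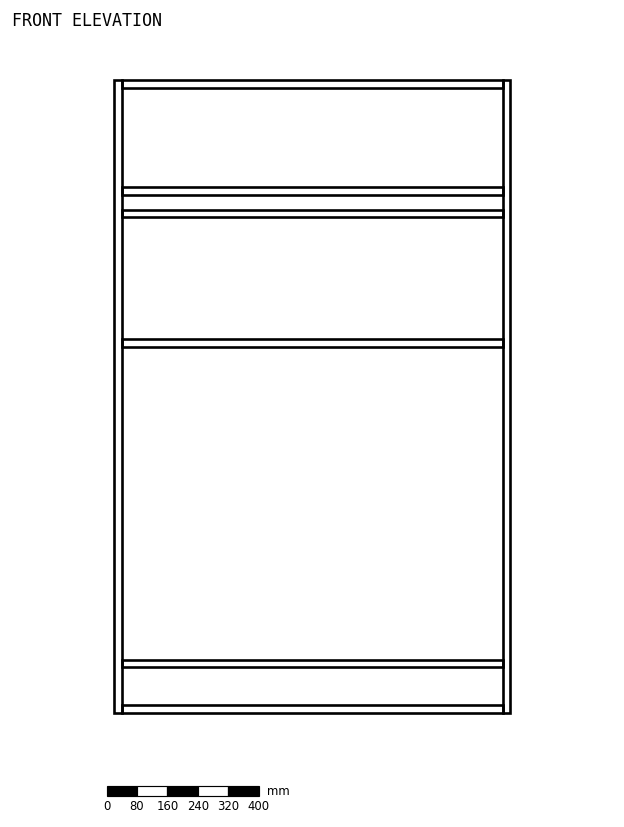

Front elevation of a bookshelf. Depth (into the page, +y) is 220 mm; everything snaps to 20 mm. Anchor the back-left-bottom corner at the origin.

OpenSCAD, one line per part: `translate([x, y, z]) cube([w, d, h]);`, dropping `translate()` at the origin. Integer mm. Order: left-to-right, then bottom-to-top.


cube([20, 220, 1660]);
translate([20, 0, 0]) cube([1000, 220, 20]);
translate([20, 0, 120]) cube([1000, 220, 20]);
translate([20, 0, 960]) cube([1000, 220, 20]);
translate([20, 0, 1300]) cube([1000, 220, 20]);
translate([20, 0, 1360]) cube([1000, 220, 20]);
translate([20, 0, 1640]) cube([1000, 220, 20]);
translate([1020, 0, 0]) cube([20, 220, 1660]);


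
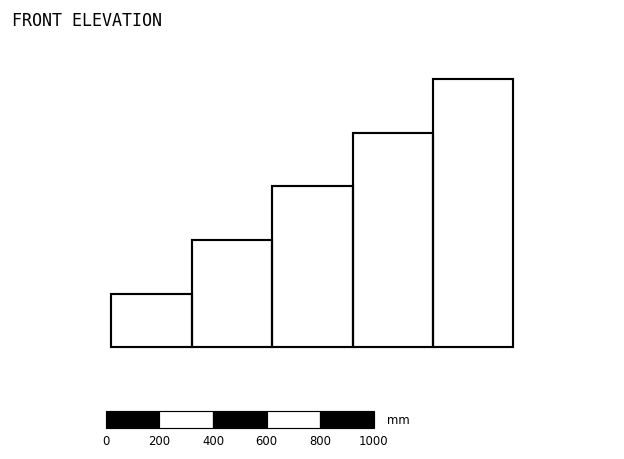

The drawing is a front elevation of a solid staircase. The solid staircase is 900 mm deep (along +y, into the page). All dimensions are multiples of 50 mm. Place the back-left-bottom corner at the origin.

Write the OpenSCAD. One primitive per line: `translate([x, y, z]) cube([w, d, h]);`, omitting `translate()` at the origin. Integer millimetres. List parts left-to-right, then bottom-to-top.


cube([300, 900, 200]);
translate([300, 0, 0]) cube([300, 900, 400]);
translate([600, 0, 0]) cube([300, 900, 600]);
translate([900, 0, 0]) cube([300, 900, 800]);
translate([1200, 0, 0]) cube([300, 900, 1000]);
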